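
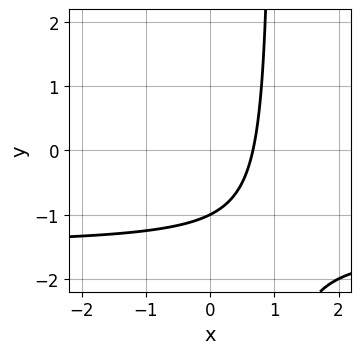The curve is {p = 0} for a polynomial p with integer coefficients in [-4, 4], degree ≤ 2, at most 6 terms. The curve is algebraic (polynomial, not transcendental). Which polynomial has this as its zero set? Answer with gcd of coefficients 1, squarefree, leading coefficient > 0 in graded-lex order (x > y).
1. Degree: the shape is more complex than any degree-1 curve, so deg p = 2.
2. From the axis intercepts and sections: one y-axis crossing is at y = -1.
3. Together with the visible shape, these determine p as stated.

2*x*y + 3*x - 2*y - 2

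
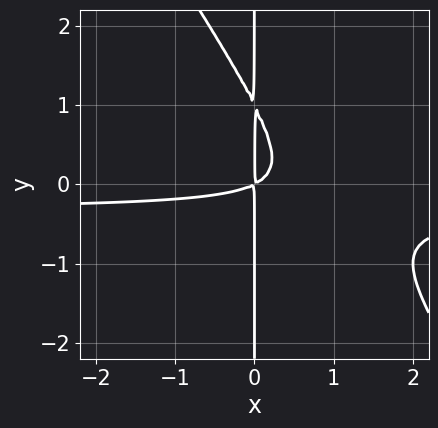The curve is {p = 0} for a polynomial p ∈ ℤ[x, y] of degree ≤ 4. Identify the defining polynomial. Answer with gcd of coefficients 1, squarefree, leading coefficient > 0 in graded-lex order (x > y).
3*x^2*y + 2*x*y^2 + x^2 - 2*x*y

The degree is 3 — a generic line meets the curve in up to 3 points.
From the axis intercepts and sections: every point of the y-axis in the box is on the curve.
Matching integer coefficients to the picture gives p.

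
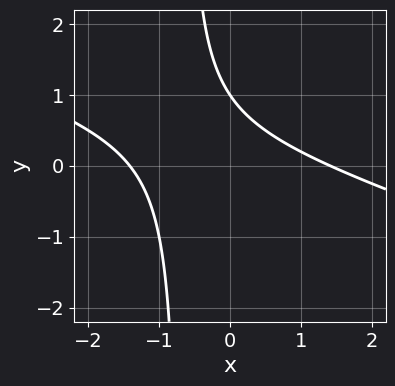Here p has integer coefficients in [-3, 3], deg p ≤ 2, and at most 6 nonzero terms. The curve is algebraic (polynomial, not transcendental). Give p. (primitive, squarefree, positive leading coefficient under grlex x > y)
x^2 + 3*x*y + 2*y - 2

(a) deg p = 2.
(b) Reading off the gridlines: one y-axis crossing is at y = 1.
(c) Matching integer coefficients to the picture gives p.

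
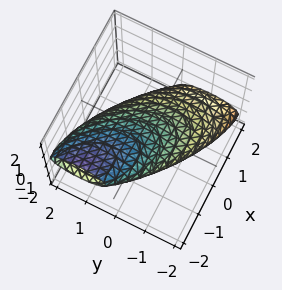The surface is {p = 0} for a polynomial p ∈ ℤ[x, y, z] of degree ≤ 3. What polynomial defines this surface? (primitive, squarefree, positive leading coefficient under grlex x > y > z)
x^2 + x*y + 2*x*z + y^2 + 2*z^2 - 2

1. The degree is 2 — a generic line meets the surface in up to 2 points.
2. From the axis intercepts and sections: the z-axis gridline crossings are at z ∈ {-1, 1}.
3. Matching integer coefficients to the picture gives p.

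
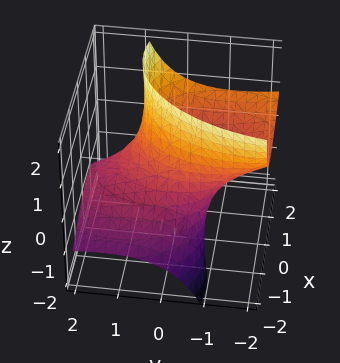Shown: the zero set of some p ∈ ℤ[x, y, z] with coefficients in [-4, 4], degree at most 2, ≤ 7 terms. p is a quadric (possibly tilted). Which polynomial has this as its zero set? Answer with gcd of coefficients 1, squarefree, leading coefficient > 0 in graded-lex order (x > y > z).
First, deg p = 2.
Next, against the integer gridlines: no z-intercept at any integer in the box; among the integer gridlines, it crosses the x-axis at x ∈ {-1, 1}.
Finally, the integer polynomial consistent with all of this is the stated p.

2*x^2 - 3*x*z + y^2 + 3*y*z - 2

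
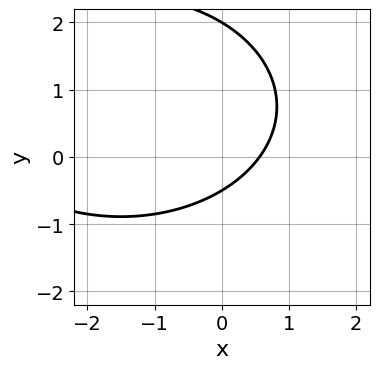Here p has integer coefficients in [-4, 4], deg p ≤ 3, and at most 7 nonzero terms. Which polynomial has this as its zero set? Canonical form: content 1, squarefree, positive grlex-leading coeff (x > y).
x^2 + 2*y^2 + 3*x - 3*y - 2

(a) The degree is 2 — no degree-1 curve has this shape.
(b) From the axis intercepts and sections: it crosses the y-axis at the gridline y = 2.
(c) Matching integer coefficients to the picture gives p.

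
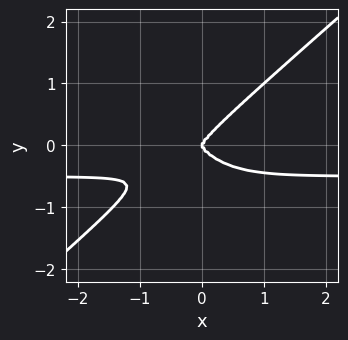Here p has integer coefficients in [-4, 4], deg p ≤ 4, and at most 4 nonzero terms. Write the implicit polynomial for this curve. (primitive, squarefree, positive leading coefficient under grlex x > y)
1. The degree is 4 — a generic line meets the curve in up to 4 points.
2. Against the integer gridlines: it meets the y-axis at y = 0 (among the integer gridlines); it crosses the x-axis at the gridline x = 0.
3. The integer polynomial consistent with all of this is the stated p.

2*x^3*y - 3*y^4 + x^3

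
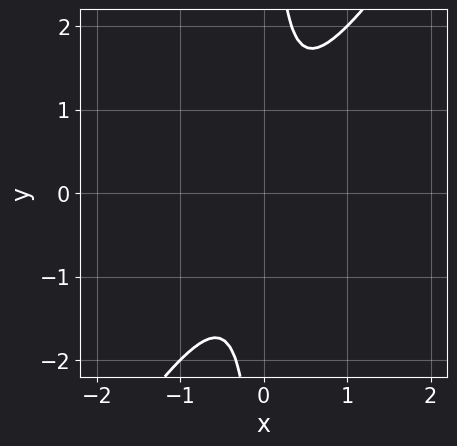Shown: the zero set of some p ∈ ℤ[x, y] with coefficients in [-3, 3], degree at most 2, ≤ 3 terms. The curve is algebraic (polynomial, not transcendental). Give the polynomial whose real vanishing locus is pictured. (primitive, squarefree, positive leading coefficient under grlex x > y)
deg p = 2. The shape is more complex than any degree-1 curve.
Observable constraints: the curve avoids every integer x-axis point in the box; no y-intercept at any integer in the box.
These observations pin down the coefficients.

3*x^2 - 2*x*y + 1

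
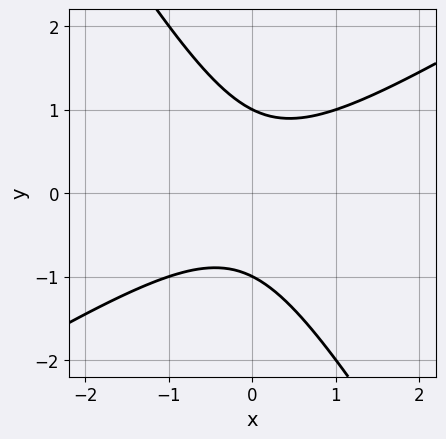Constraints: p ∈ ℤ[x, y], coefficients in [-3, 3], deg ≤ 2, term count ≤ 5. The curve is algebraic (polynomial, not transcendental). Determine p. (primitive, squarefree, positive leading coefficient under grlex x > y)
x^2 - x*y - y^2 + 1

Degree: no degree-1 curve has this shape, so deg p = 2.
From the axis intercepts and sections: the y-axis gridline crossings are at y ∈ {-1, 1}; the curve avoids every integer x-axis point in the box.
Solving for integer coefficients yields p as stated.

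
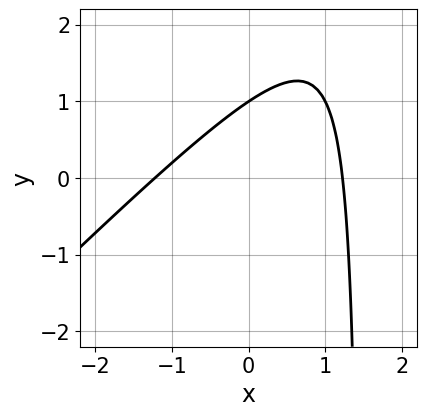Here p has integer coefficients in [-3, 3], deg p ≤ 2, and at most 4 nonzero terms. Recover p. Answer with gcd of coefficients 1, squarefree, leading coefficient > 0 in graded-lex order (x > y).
First, deg p = 2. The shape is more complex than any degree-1 curve.
Then, from the visible intercepts: it meets the y-axis at y = 1 (among the integer gridlines).
Finally, solving for integer coefficients yields p as stated.

2*x^2 - 2*x*y + 3*y - 3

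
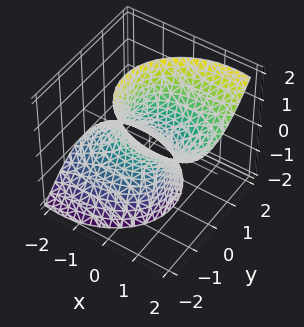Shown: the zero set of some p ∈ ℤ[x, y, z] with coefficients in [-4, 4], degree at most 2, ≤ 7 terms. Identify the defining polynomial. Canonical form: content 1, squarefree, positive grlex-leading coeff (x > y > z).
2*x^2 - 3*x*z + 3*y^2 - z^2 - 2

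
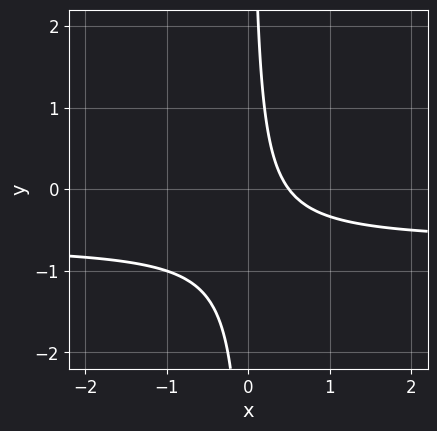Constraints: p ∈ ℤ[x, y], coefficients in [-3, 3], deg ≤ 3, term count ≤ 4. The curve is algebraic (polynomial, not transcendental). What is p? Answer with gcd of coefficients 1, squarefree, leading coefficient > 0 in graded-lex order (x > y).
1. Degree: no degree-1 curve has this shape, so deg p = 2.
2. Against the integer gridlines: the curve avoids every integer y-axis point in the box.
3. These observations pin down the coefficients.

3*x*y + 2*x - 1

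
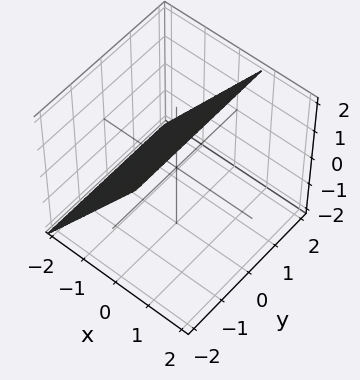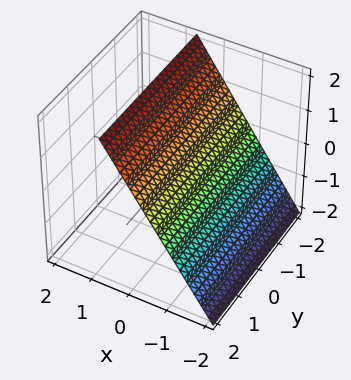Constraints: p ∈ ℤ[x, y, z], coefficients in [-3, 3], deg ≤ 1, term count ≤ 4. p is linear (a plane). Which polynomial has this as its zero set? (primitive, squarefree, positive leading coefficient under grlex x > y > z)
3*x - 2*z + 2

Degree: every cross-section is a straight line — this is a plane, so deg p = 1.
From the axis intercepts and sections: no y-intercept at any integer in the box; one z-axis crossing is at z = 1.
These observations pin down the coefficients.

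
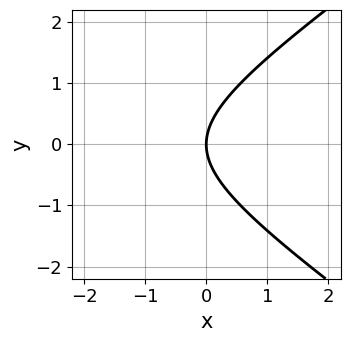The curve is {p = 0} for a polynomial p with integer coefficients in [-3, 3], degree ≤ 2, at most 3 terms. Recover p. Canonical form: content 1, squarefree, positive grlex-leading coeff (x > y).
x^2 - 2*y^2 + 3*x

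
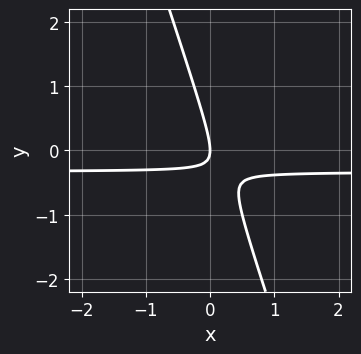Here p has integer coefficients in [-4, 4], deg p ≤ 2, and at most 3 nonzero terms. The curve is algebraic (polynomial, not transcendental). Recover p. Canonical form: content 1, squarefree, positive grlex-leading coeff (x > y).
3*x*y + y^2 + x

The degree is 2 — no degree-1 curve has this shape.
Reading off the gridlines: it meets the x-axis at x = 0 (among the integer gridlines); it crosses the y-axis at the gridline y = 0.
Fitting integer coefficients to these (and the overall shape) gives p.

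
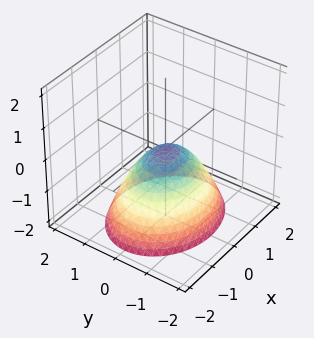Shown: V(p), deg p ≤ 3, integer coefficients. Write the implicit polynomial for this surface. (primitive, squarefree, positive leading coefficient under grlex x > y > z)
Degree: a paraboloid; a quadric, so deg p = 2.
Symmetries: it's symmetric under y → −y, forcing even powers of y; mirror symmetry x ↦ −x ⇒ only even powers of x.
Observable constraints: it crosses the y-axis at the gridline y = 0; it meets the x-axis at x = 0 (among the integer gridlines).
Together with the visible shape, these determine p as stated.

2*x^2 + 3*y^2 + 3*z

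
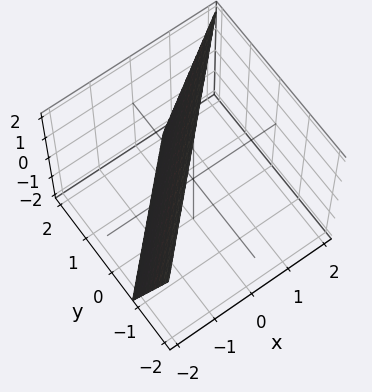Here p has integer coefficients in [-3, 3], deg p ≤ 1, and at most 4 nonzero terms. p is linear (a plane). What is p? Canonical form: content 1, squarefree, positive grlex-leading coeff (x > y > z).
First, the degree is 1 — every cross-section is a straight line — this is a plane.
Next, observable constraints: it meets the z-axis at z = 2 (among the integer gridlines).
Finally, the integer polynomial consistent with all of this is the stated p.

3*x - 3*y - z + 2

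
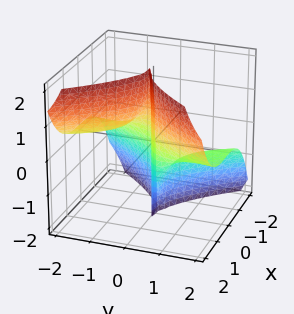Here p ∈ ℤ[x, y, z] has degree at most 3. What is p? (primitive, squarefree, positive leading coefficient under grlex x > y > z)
2*x^3 - 3*y^2*z - y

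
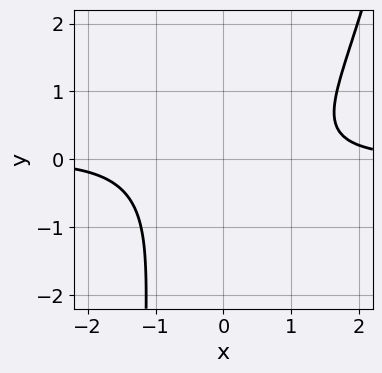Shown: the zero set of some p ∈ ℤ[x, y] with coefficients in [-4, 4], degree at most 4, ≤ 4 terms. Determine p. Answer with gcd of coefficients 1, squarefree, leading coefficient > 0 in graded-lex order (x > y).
2*x^3*y - 2*x*y^2 - 3*y^2 - 3

1. deg p = 4.
2. From the axis intercepts and sections: no x-intercept at any integer in the box; the curve avoids every integer y-axis point in the box.
3. Putting this together gives p.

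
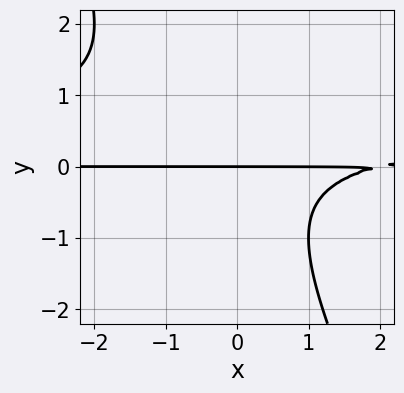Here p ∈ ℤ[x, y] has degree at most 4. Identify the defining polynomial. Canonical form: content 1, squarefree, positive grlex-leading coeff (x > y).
First, degree: a generic line meets the curve in up to 3 points, so deg p = 3.
Then, against the integer gridlines: it meets the y-axis at y = 0 (among the integer gridlines); the visible x-axis segment lies entirely on the curve.
Finally, putting this together gives p.

2*x*y^2 + y^3 - x*y + 2*y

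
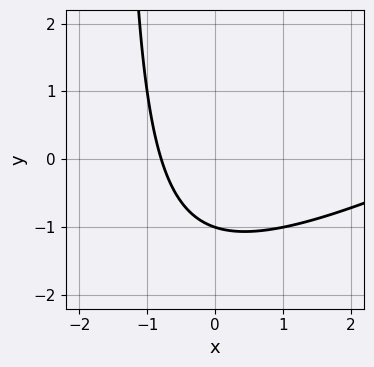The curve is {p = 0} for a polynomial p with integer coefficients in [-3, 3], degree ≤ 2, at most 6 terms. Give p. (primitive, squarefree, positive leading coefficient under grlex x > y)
x^2 - 2*x*y - 3*x - 3*y - 3

(a) Degree: a generic line meets the curve in up to 2 points, so deg p = 2.
(b) Checking where it meets the axes: it crosses the y-axis at the gridline y = -1.
(c) Putting this together gives p.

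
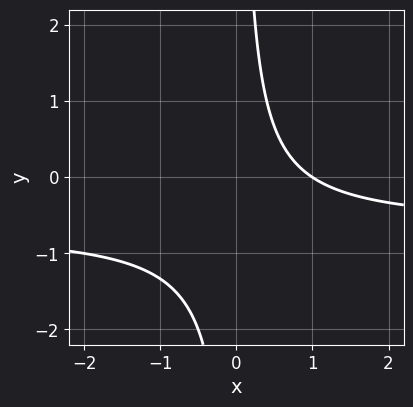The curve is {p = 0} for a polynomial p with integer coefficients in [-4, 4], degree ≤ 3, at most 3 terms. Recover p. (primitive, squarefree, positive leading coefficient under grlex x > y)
3*x*y + 2*x - 2

The degree is 2 — the shape is more complex than any degree-1 curve.
Against the integer gridlines: it misses every integer gridline on the y-axis; one x-axis crossing is at x = 1.
These observations pin down the coefficients.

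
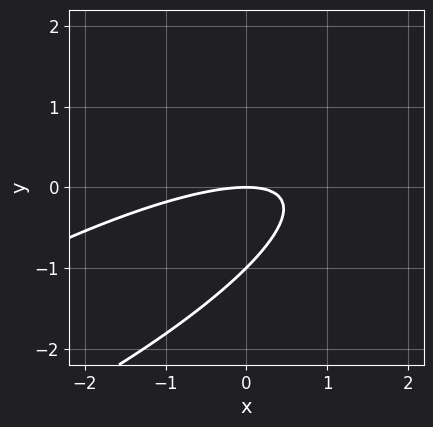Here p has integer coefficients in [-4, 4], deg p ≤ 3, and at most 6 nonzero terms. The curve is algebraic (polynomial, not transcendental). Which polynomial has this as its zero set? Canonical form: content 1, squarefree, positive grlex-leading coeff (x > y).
(a) The degree is 2 — a generic line meets the curve in up to 2 points.
(b) From the axis intercepts and sections: the y-axis gridline crossings are at y ∈ {-1, 0}; one x-axis crossing is at x = 0.
(c) Putting this together gives p.

x^2 - 3*x*y + 3*y^2 + 3*y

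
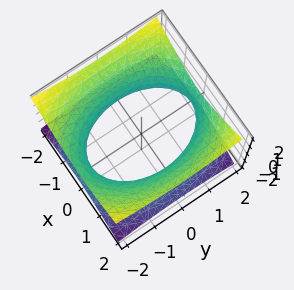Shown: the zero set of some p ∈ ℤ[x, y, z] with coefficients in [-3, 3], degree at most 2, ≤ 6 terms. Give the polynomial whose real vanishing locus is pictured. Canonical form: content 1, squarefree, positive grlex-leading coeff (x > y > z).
2*x^2 + y^2 - 3*z^2 - 3

1. Degree: one connected sheet with a waist; a quadric, so deg p = 2.
2. Symmetries: mirror symmetry y ↦ −y ⇒ only even powers of y; mirror symmetry x ↦ −x ⇒ only even powers of x; the z ↦ −z reflection is a symmetry, so z appears only in even powers.
3. From the axis intercepts and sections: the surface avoids every integer z-axis point in the box.
4. The integer polynomial consistent with all of this is the stated p.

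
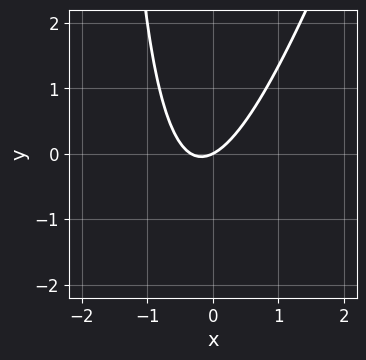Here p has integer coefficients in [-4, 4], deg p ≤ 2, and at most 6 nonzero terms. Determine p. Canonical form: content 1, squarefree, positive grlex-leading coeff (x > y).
(a) deg p = 2.
(b) From the visible intercepts: it meets the y-axis at y = 0 (among the integer gridlines); it meets the x-axis at x = 0 (among the integer gridlines).
(c) These observations pin down the coefficients.

3*x^2 - x*y + x - 2*y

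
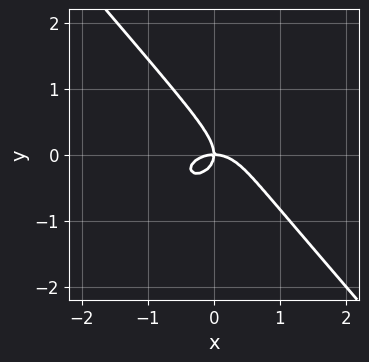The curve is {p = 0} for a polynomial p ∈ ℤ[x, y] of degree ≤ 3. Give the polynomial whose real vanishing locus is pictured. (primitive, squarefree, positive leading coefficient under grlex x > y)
1. Degree: no degree-2 curve has this shape, so deg p = 3.
2. Against the integer gridlines: it meets the y-axis at y = 0 (among the integer gridlines); it meets the x-axis at x = 0 (among the integer gridlines).
3. Together with the visible shape, these determine p as stated.

2*x^3 + 2*x*y^2 + 3*y^3 + 2*x*y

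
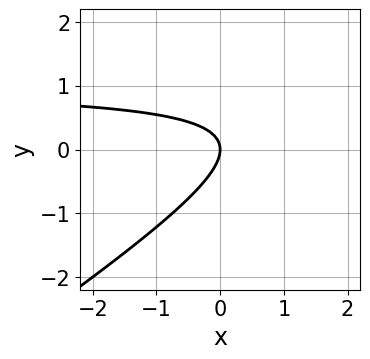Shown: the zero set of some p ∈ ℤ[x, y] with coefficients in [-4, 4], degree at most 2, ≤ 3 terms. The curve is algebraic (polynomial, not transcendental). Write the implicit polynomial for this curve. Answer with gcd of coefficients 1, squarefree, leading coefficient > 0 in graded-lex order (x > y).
deg p = 2. The shape is more complex than any degree-1 curve.
Reading off the gridlines: it crosses the y-axis at the gridline y = 0; it crosses the x-axis at the gridline x = 0.
Matching integer coefficients to the picture gives p.

2*x*y - 3*y^2 - 2*x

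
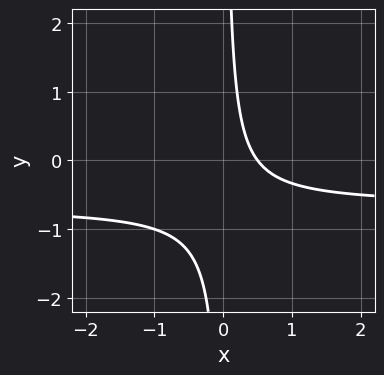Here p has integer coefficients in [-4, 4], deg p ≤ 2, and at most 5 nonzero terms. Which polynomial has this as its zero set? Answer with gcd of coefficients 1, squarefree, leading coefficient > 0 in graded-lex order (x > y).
1. The degree is 2 — no degree-1 curve has this shape.
2. Observable constraints: no y-intercept at any integer in the box.
3. Assembling these constraints gives the stated polynomial.

3*x*y + 2*x - 1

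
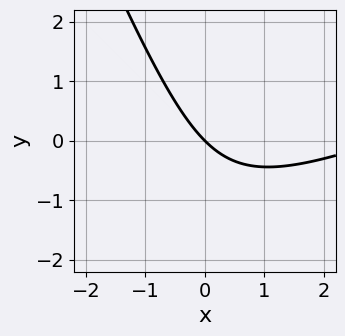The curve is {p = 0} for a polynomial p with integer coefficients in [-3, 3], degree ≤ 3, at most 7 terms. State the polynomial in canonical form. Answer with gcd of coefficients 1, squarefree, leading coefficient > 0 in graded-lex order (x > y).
x^2 - 2*x*y - y^2 - 3*x - 3*y

The degree is 2 — a generic line meets the curve in up to 2 points.
Checking where it meets the axes: one x-axis crossing is at x = 0; it crosses the y-axis at the gridline y = 0.
Together with the visible shape, these determine p as stated.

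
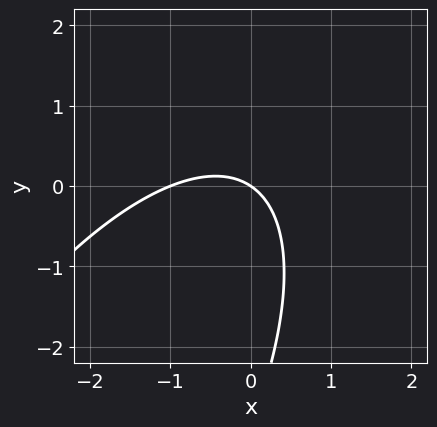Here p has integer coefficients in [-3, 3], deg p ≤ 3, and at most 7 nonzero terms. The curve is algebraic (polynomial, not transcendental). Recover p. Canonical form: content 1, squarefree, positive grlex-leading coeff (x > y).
The degree is 2 — a generic line meets the curve in up to 2 points.
From the axis intercepts and sections: the x-axis gridline crossings are at x ∈ {-1, 0}; it meets the y-axis at y = 0 (among the integer gridlines).
The integer polynomial consistent with all of this is the stated p.

2*x^2 - 2*x*y + y^2 + 2*x + 3*y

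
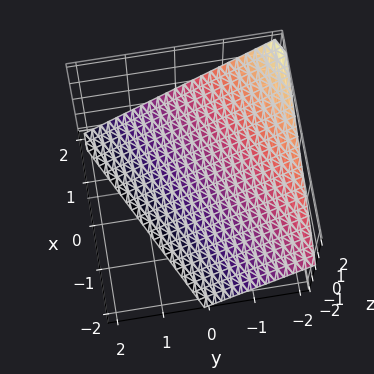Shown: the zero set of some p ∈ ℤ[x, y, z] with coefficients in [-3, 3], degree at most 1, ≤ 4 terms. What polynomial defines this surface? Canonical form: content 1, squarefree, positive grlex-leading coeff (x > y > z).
The degree is 1 — the surface is flat (a plane).
Against the integer gridlines: it meets the z-axis at z = -1 (among the integer gridlines); it meets the x-axis at x = 2 (among the integer gridlines).
Fitting integer coefficients to these (and the overall shape) gives p. Check: (0, -1, 0) on the y-axis lies on the surface, and p(0, -1, 0) = 0. ✓

x - 2*y - 2*z - 2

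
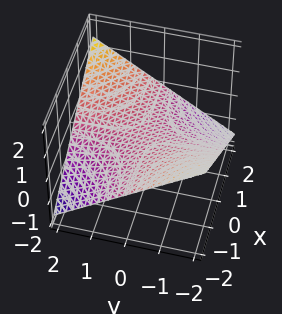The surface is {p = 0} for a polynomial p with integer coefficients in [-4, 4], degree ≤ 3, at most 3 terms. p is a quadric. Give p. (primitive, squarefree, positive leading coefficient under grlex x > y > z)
x*y - 3*z

First, the degree is 2 — a hyperbolic paraboloid; a quadric.
Then, checking where it meets the axes: the visible y-axis segment lies entirely on the surface; the visible x-axis segment lies entirely on the surface; it meets the z-axis at z = 0 (among the integer gridlines).
Finally, fitting integer coefficients to these (and the overall shape) gives p.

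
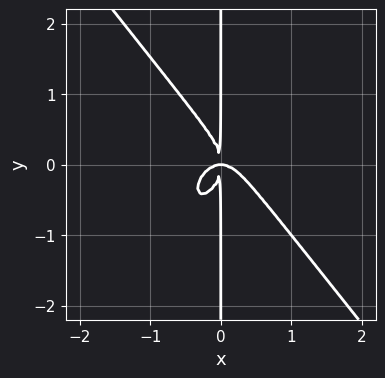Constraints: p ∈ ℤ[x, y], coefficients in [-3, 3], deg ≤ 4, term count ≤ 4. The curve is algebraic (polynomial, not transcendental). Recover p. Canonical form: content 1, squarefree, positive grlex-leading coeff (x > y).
2*x^4 + x*y^3 + x^2*y

First, degree: a generic line meets the curve in up to 4 points, so deg p = 4.
Then, against the integer gridlines: every point of the y-axis in the box is on the curve.
Finally, solving for integer coefficients yields p as stated.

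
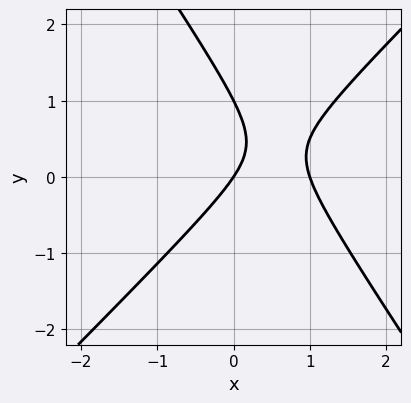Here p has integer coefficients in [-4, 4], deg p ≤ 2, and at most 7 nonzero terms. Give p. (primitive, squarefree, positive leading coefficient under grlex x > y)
3*x^2 - x*y - 2*y^2 - 3*x + 2*y

(a) The degree is 2 — the shape is more complex than any degree-1 curve.
(b) Observable constraints: the x-axis gridline crossings are at x ∈ {0, 1}; among the integer gridlines, it crosses the y-axis at y ∈ {0, 1}.
(c) Matching integer coefficients to the picture gives p.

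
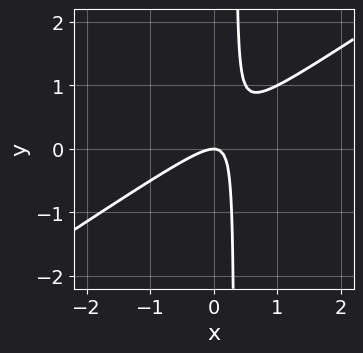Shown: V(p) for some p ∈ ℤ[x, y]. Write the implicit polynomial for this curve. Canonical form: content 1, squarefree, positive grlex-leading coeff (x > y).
2*x^2 - 3*x*y + y

First, the degree is 2 — the shape is more complex than any degree-1 curve.
Next, reading off the gridlines: one x-axis crossing is at x = 0; one y-axis crossing is at y = 0.
Finally, solving for integer coefficients yields p as stated.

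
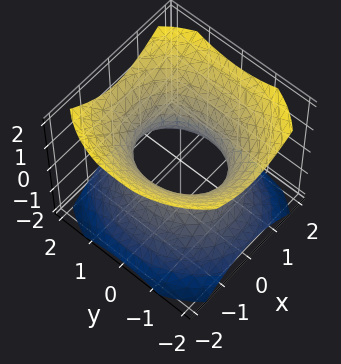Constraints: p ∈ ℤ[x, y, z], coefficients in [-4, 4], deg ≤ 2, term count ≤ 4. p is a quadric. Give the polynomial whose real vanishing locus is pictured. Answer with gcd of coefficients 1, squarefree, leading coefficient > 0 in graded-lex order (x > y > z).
3*x^2 + 2*y^2 - 3*z^2 - 3

First, the degree is 2 — one connected sheet with a waist; a quadric.
Next, symmetries: mirror symmetry z ↦ −z ⇒ only even powers of z; it's symmetric under y → −y, forcing even powers of y; mirror symmetry x ↦ −x ⇒ only even powers of x.
Then, from the axis intercepts and sections: the x-axis gridline crossings are at x ∈ {-1, 1}; no z-intercept at any integer in the box.
Finally, matching integer coefficients to the picture gives p.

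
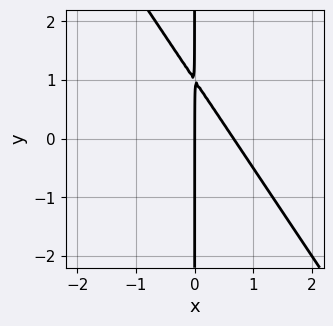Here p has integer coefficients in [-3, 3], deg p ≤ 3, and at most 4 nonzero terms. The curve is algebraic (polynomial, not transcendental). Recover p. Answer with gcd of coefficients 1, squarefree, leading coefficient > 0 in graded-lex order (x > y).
(a) The degree is 2 — no degree-1 curve has this shape.
(b) Against the integer gridlines: one x-axis crossing is at x = 0; the visible y-axis segment lies entirely on the curve.
(c) Matching integer coefficients to the picture gives p.

3*x^2 + 2*x*y - 2*x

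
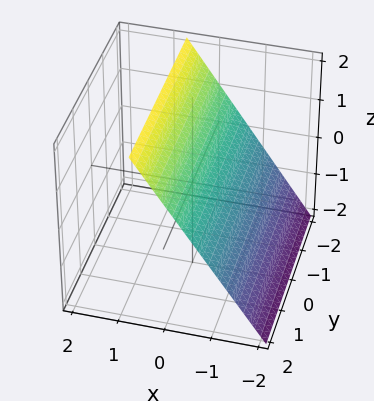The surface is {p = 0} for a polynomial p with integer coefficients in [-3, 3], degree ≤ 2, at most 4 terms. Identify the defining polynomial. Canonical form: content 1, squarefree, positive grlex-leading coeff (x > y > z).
Degree: the surface is flat (a plane), so deg p = 1.
Reading off the gridlines: it meets the z-axis at z = 1 (among the integer gridlines); no y-intercept at any integer in the box.
Fitting integer coefficients to these (and the overall shape) gives p.

3*x - 2*z + 2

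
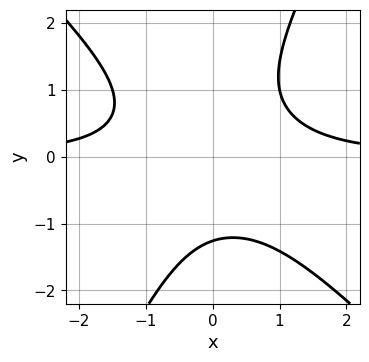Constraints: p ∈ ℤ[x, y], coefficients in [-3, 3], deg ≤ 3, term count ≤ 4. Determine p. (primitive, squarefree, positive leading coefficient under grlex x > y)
1. The degree is 3 — no degree-2 curve has this shape.
2. Checking where it meets the axes: it misses every integer gridline on the x-axis.
3. These observations pin down the coefficients.

2*x^2*y + x*y^2 - y^3 - 2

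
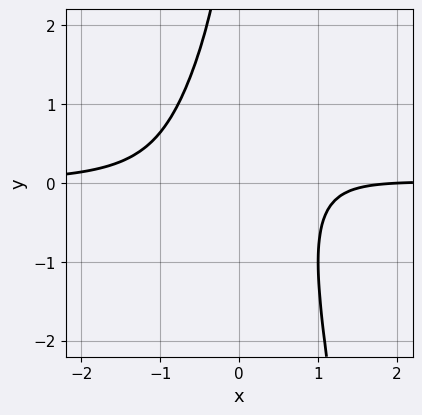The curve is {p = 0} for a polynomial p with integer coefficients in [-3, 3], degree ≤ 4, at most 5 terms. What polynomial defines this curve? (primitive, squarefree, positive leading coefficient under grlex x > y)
3*x^3*y - x^2*y + x*y^2 - x + 2

First, the degree is 4 — no degree-3 curve has this shape.
Then, reading off the gridlines: the curve avoids every integer y-axis point in the box; it meets the x-axis at x = 2 (among the integer gridlines).
Finally, matching integer coefficients to the picture gives p.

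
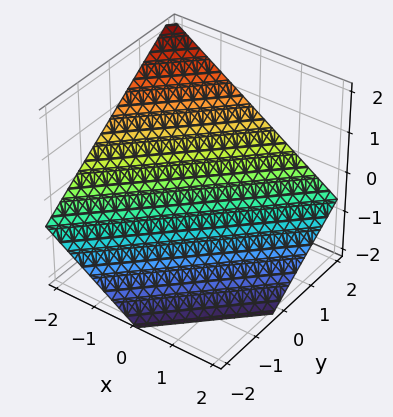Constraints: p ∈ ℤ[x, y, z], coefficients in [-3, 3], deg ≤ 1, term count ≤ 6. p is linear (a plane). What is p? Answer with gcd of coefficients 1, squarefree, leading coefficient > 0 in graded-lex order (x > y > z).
(a) Degree: every cross-section is a straight line — this is a plane, so deg p = 1.
(b) Observable constraints: one x-axis crossing is at x = -1; it meets the y-axis at y = 1 (among the integer gridlines).
(c) Solving for integer coefficients yields p as stated.

2*x - 2*y + 3*z + 2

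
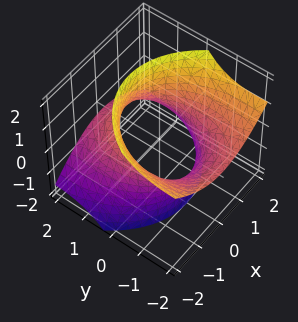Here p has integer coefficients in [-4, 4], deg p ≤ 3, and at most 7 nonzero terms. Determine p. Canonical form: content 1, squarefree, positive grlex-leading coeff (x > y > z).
2*x^2 + y^2 + 3*y*z - z^2 - 3

(a) The degree is 2 — no degree-1 surface has this shape.
(b) Against the integer gridlines: it misses every integer gridline on the z-axis.
(c) Solving for integer coefficients yields p as stated.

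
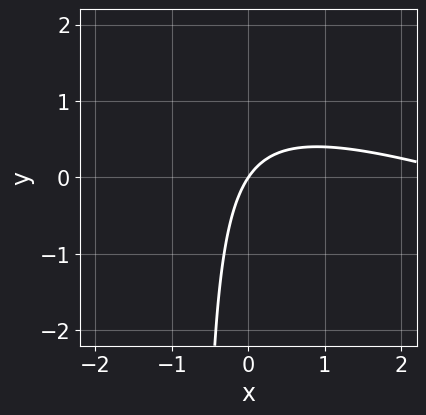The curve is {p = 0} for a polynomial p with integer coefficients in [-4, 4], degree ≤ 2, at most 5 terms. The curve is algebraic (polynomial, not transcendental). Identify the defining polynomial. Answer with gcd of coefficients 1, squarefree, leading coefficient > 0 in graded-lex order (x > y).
First, deg p = 2.
Next, from the axis intercepts and sections: one y-axis crossing is at y = 0; one x-axis crossing is at x = 0.
Finally, these observations pin down the coefficients.

x^2 + 3*x*y - 3*x + 2*y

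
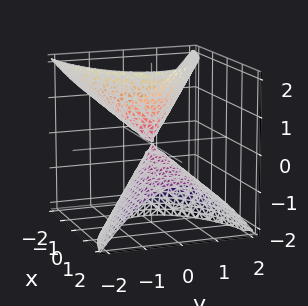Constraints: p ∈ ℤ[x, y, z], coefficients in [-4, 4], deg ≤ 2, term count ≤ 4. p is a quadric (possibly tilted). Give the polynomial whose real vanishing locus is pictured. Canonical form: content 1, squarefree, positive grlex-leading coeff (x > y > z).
x^2 + 3*x*z + 3*y^2 - z^2

(a) There are 2 components.
(b) deg p = 2.
(c) Checking where it meets the axes: it meets the y-axis at y = 0 (among the integer gridlines); one z-axis crossing is at z = 0; it meets the x-axis at x = 0 (among the integer gridlines).
(d) The integer polynomial consistent with all of this is the stated p.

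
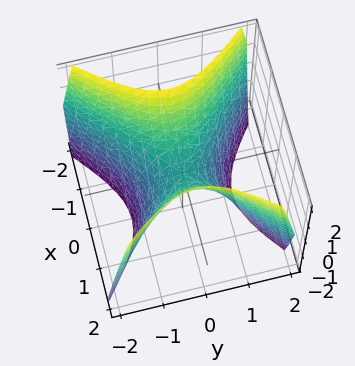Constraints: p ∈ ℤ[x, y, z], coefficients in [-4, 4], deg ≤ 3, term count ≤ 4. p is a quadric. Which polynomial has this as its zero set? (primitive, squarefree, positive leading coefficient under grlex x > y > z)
Degree: a saddle surface; a quadric, so deg p = 2.
Symmetries: mirror symmetry y ↦ −y ⇒ only even powers of y; mirror symmetry x ↦ −x ⇒ only even powers of x.
Checking where it meets the axes: one x-axis crossing is at x = 0; it crosses the z-axis at the gridline z = 0; one y-axis crossing is at y = 0.
Solving for integer coefficients yields p as stated.

3*x^2 - 3*y^2 - 2*z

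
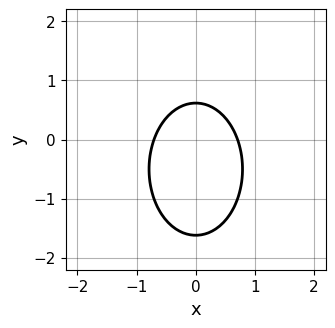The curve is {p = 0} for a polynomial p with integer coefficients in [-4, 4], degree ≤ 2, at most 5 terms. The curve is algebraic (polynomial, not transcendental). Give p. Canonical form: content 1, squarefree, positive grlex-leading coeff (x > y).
Degree: a generic line meets the curve in up to 2 points, so deg p = 2.
Symmetries: the x ↦ −x reflection is a symmetry, so x appears only in even powers.
Solving for integer coefficients yields p as stated.

2*x^2 + y^2 + y - 1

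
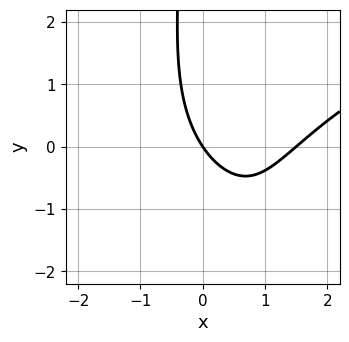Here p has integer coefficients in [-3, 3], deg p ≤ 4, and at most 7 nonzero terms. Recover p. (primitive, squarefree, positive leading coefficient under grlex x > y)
x*y^2 - 2*x^2 + x*y + 3*x + 2*y

The degree is 3 — the shape is more complex than any degree-2 curve.
From the visible intercepts: it crosses the y-axis at the gridline y = 0; it meets the x-axis at x = 0 (among the integer gridlines).
Assembling these constraints gives the stated polynomial.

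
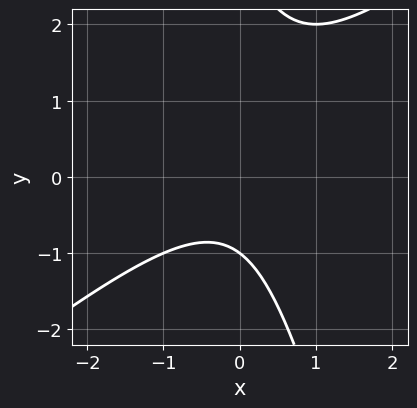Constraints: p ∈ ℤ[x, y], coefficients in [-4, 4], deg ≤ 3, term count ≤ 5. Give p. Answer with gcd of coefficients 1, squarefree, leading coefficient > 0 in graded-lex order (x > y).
Degree: no degree-1 curve has this shape, so deg p = 2.
From the axis intercepts and sections: it meets the y-axis at y = -1 (among the integer gridlines); it misses every integer gridline on the x-axis.
Fitting integer coefficients to these (and the overall shape) gives p.

3*x^2 - 3*x*y - y^2 + 2*y + 3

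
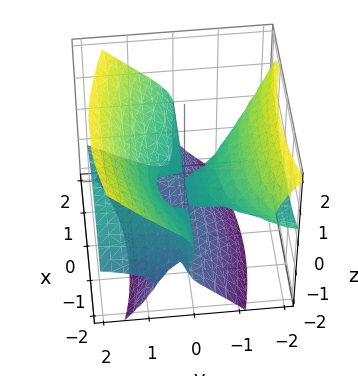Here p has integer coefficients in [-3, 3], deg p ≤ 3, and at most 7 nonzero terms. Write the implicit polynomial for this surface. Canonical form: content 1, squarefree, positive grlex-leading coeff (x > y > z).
There are 2 components. They look like related sheets of one shape, so recover p as a whole.
deg p = 3. The shape is more complex than any degree-2 surface.
Against the integer gridlines: every point of the x-axis in the box is on the surface; one z-axis crossing is at z = -1; every point of the y-axis in the box is on the surface.
The integer polynomial consistent with all of this is the stated p.

x^2*y + 3*y^2*z - 2*z^3 + x*y - 2*z^2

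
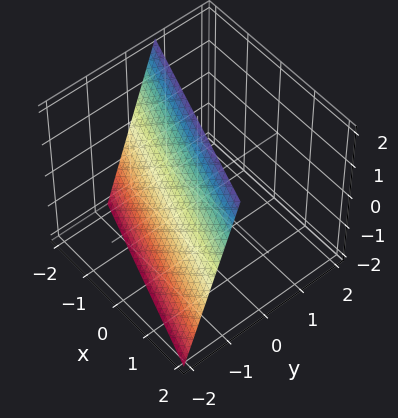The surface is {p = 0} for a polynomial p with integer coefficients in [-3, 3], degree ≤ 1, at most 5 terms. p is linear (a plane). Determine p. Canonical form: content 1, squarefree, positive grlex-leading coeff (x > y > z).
1. The degree is 1 — the surface is flat (a plane).
2. Checking where it meets the axes: one x-axis crossing is at x = -2; it crosses the z-axis at the gridline z = 2.
3. Solving for integer coefficients yields p as stated.

x + 3*y - z + 2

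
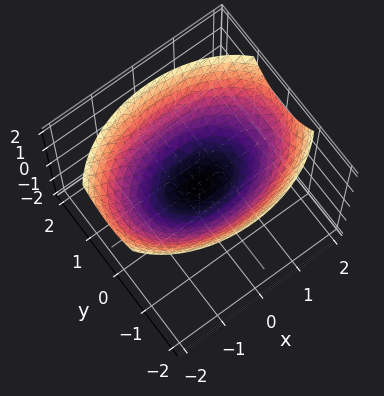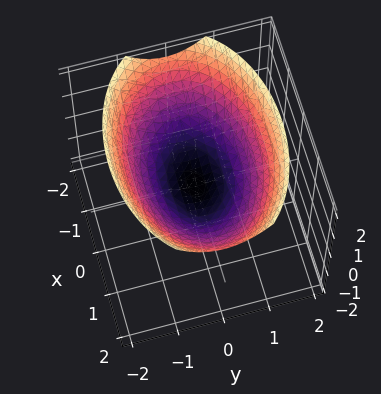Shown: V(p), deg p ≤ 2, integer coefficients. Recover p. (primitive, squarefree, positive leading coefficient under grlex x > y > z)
Degree: a single bowl opening along one axis; a quadric, so deg p = 2.
Symmetries: the y ↦ −y reflection is a symmetry, so y appears only in even powers; mirror symmetry x ↦ −x ⇒ only even powers of x.
Reading off the gridlines: one z-axis crossing is at z = 0; it meets the y-axis at y = 0 (among the integer gridlines).
Solving for integer coefficients yields p as stated.

x^2 + 2*y^2 - 3*z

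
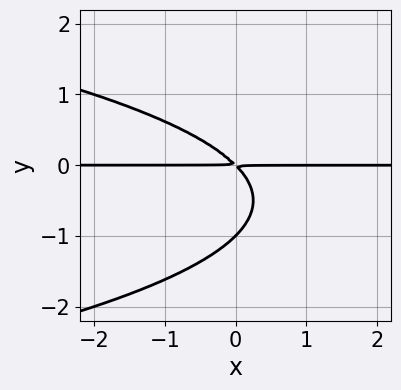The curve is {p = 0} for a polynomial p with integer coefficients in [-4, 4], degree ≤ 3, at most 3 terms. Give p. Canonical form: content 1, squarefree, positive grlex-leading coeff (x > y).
1. Degree: the shape is more complex than any degree-2 curve, so deg p = 3.
2. Checking where it meets the axes: every point of the x-axis in the box is on the curve; it meets the y-axis at y = -1 (among the integer gridlines).
3. Assembling these constraints gives the stated polynomial.

y^3 + x*y + y^2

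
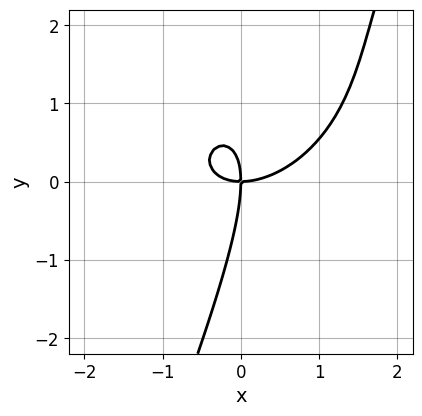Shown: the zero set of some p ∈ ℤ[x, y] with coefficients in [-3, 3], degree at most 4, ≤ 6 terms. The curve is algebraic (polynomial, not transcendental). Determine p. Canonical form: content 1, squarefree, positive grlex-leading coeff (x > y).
Degree: a generic line meets the curve in up to 3 points, so deg p = 3.
Checking where it meets the axes: one x-axis crossing is at x = 0; it crosses the y-axis at the gridline y = 0.
Solving for integer coefficients yields p as stated.

2*x^3 - 2*x^2*y + 3*x*y^2 - y^3 - 3*x*y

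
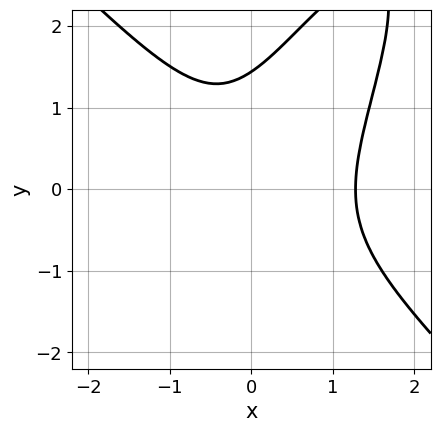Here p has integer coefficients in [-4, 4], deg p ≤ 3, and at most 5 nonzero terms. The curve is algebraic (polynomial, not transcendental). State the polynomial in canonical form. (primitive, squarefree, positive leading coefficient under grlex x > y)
3*x^3 - 2*x*y^2 + y^3 - 2*x^2 - 3

1. deg p = 3.
2. The integer polynomial consistent with all of this is the stated p.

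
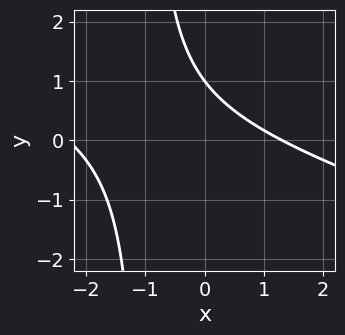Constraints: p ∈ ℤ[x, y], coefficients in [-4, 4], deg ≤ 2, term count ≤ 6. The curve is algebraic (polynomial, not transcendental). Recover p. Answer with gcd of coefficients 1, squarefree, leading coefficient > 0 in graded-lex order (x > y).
The degree is 2 — a generic line meets the curve in up to 2 points.
Against the integer gridlines: it meets the y-axis at y = 1 (among the integer gridlines).
Together with the visible shape, these determine p as stated.

x^2 + 3*x*y + x + 3*y - 3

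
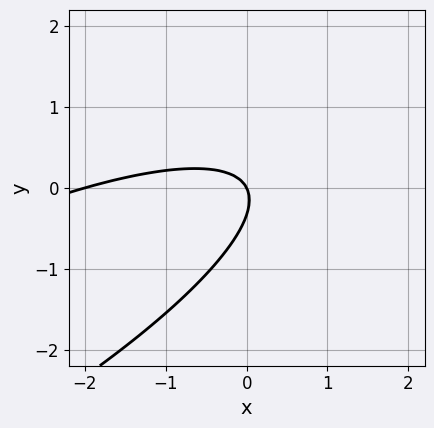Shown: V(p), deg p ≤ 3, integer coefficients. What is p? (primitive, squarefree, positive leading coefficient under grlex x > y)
First, deg p = 2.
Then, reading off the gridlines: among the integer gridlines, it crosses the x-axis at x ∈ {-2, 0}; it meets the y-axis at y = 0 (among the integer gridlines).
Finally, solving for integer coefficients yields p as stated.

x^2 - 3*x*y + 3*y^2 + 2*x + y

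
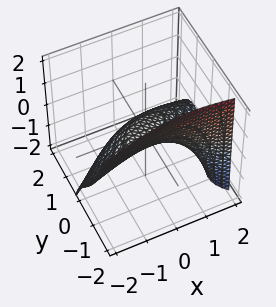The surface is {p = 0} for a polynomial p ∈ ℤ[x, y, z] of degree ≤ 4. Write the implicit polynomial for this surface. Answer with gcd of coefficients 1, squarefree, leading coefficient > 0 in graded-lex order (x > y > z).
x*y*z + 2*y^3 + x^2 - x*y + 3*z

deg p = 3.
From the axis intercepts and sections: it crosses the x-axis at the gridline x = 0; it meets the z-axis at z = 0 (among the integer gridlines); one y-axis crossing is at y = 0.
Together with the visible shape, these determine p as stated.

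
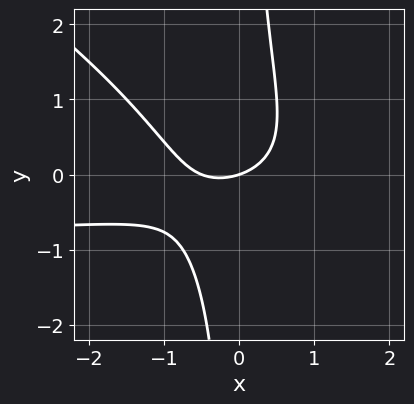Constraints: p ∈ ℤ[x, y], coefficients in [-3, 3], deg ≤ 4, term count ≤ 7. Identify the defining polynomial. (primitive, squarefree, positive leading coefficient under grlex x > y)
(a) Degree: the shape is more complex than any degree-2 curve, so deg p = 3.
(b) From the visible intercepts: one y-axis crossing is at y = 0; it crosses the x-axis at the gridline x = 0.
(c) Putting this together gives p.

2*x^2*y + 3*x*y^2 + 2*x^2 + x - 3*y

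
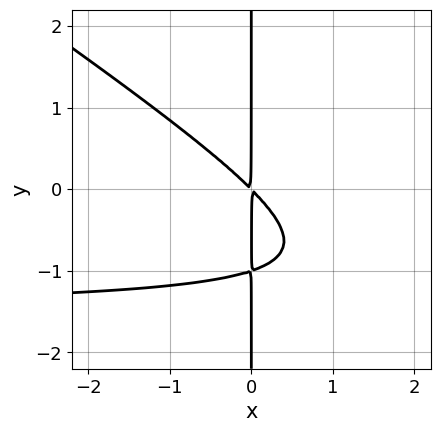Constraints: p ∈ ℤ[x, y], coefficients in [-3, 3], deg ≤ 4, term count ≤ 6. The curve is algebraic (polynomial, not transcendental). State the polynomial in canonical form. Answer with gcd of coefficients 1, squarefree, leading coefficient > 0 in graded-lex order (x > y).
2*x^2*y + 3*x*y^2 + 3*x^2 + 3*x*y

(a) deg p = 3.
(b) Observable constraints: the visible y-axis segment lies entirely on the curve.
(c) These observations pin down the coefficients.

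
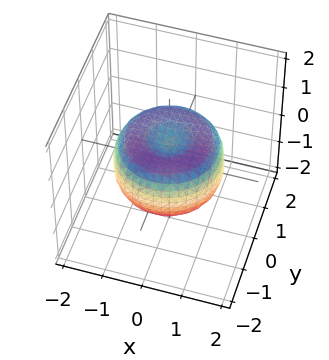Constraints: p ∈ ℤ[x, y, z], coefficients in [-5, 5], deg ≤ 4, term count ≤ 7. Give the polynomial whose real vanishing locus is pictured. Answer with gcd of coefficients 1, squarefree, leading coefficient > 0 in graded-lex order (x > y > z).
(a) The degree is 4 — a generic line meets the surface in up to 4 points.
(b) Symmetry: every cross-section ⟂ z is a circle, so x, y appear only via x² + y².
(c) From the visible intercepts: a circular section at z = 0 has radius between 1 and 2.
(d) Fitting integer coefficients to these (and the overall shape) gives p.

2*x^4 + 4*x^2*y^2 + 2*y^4 - 3*x^2 - 3*y^2 + 3*z^2 - 1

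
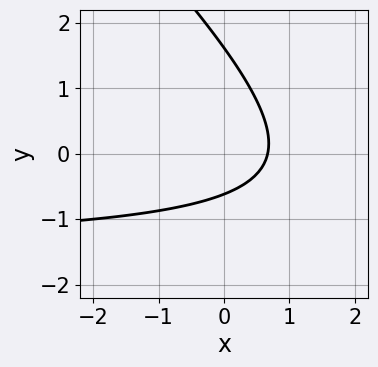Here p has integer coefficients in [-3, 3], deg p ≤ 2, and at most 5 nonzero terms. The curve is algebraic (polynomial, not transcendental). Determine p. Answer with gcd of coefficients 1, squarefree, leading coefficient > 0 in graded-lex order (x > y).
2*x*y + 2*y^2 + 3*x - 2*y - 2

First, the degree is 2 — a generic line meets the curve in up to 2 points.
Finally, the integer polynomial consistent with all of this is the stated p.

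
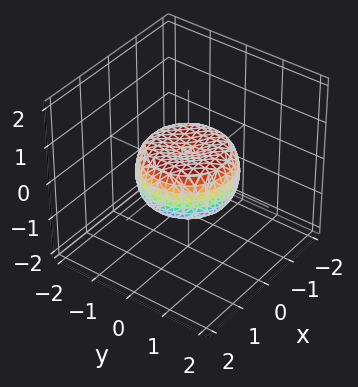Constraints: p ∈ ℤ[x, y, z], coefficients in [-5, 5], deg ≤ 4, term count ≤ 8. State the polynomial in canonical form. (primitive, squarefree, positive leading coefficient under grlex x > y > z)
(a) The degree is 4 — a generic line meets the surface in up to 4 points.
(b) Symmetries: rotational symmetry about the z-axis ⇒ p depends on x, y only through x² + y².
(c) Checking where it meets the axes: a circular section at z = 0 has radius between 1 and 2.
(d) Putting this together gives p.

2*x^4 + 4*x^2*y^2 + 2*y^4 - 2*x^2 - 2*y^2 + 3*z^2 - 1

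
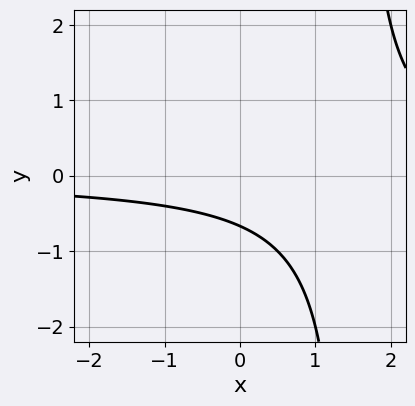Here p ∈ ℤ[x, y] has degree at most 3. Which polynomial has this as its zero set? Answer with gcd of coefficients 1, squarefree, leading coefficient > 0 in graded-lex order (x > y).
The degree is 2 — the shape is more complex than any degree-1 curve.
Reading off the gridlines: it misses every integer gridline on the x-axis.
The integer polynomial consistent with all of this is the stated p.

2*x*y - 3*y - 2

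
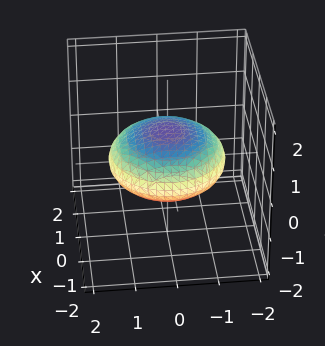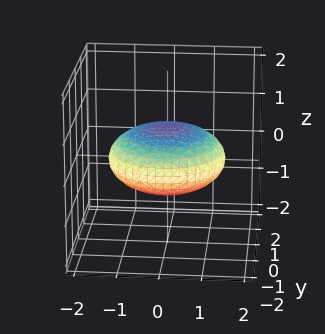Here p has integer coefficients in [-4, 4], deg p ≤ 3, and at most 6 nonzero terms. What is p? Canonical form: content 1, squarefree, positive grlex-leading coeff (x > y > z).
x^2 + y^2 + 3*z^2 - 2

(a) The degree is 2 — no degree-1 surface has this shape.
(b) Symmetries: the z-axis is an axis of rotation, so x and y enter only as x² + y².
(c) Reading off the gridlines: a circular section at z = 0 has radius between 1 and 2.
(d) Putting this together gives p.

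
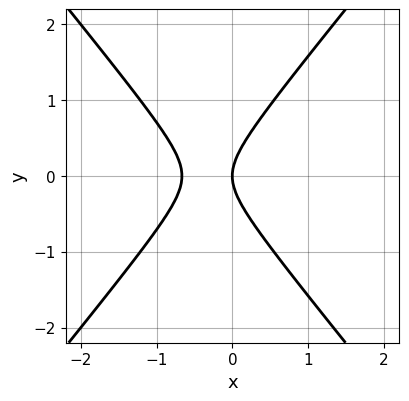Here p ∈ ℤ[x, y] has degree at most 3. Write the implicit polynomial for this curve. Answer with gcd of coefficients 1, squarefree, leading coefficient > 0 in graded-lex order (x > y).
1. The degree is 2 — no degree-1 curve has this shape.
2. Symmetries: mirror symmetry y ↦ −y ⇒ only even powers of y.
3. Against the integer gridlines: one x-axis crossing is at x = 0; it meets the y-axis at y = 0 (among the integer gridlines).
4. Together with the visible shape, these determine p as stated.

3*x^2 - 2*y^2 + 2*x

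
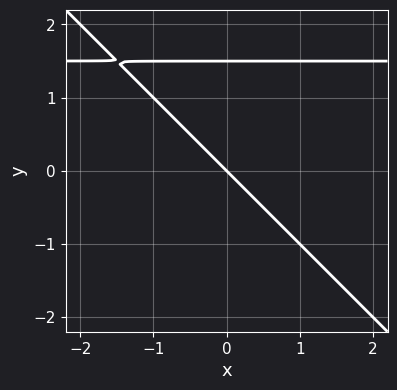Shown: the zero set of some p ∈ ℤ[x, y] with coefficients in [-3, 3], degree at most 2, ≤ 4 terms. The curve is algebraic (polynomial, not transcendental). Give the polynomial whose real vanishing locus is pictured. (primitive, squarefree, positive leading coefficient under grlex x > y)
2*x*y + 2*y^2 - 3*x - 3*y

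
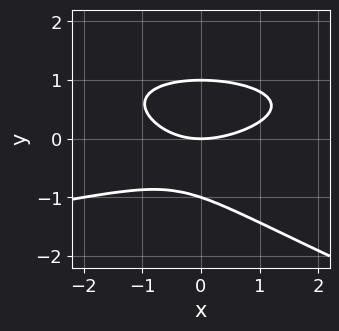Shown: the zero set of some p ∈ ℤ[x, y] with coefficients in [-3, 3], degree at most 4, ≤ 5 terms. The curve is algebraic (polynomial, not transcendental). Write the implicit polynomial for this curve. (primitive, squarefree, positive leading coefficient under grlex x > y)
x*y^2 + 3*y^3 + x^2 - x*y - 3*y

First, degree: the shape is more complex than any degree-2 curve, so deg p = 3.
Next, from the axis intercepts and sections: it crosses the x-axis at the gridline x = 0; the y-axis gridline crossings are at y ∈ {-1, 0, 1}.
Finally, matching integer coefficients to the picture gives p.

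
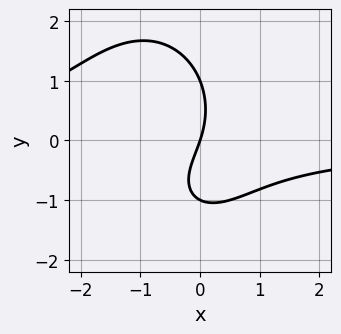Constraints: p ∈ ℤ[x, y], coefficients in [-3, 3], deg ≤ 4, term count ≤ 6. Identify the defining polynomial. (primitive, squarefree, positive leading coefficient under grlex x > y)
(a) deg p = 3.
(b) Against the integer gridlines: among the integer gridlines, it crosses the y-axis at y ∈ {-1, 0, 1}; one x-axis crossing is at x = 0.
(c) Assembling these constraints gives the stated polynomial.

2*x^2*y + y^3 + 2*x*y + 3*x - y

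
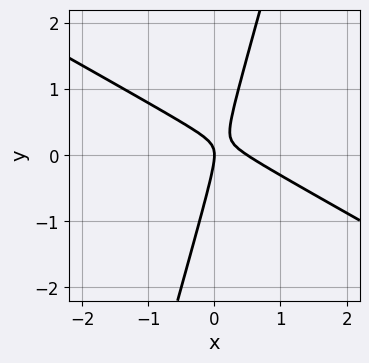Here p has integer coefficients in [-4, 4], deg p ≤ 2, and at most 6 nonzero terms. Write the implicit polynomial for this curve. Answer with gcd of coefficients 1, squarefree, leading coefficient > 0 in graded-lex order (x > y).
2*x^2 + 3*x*y - y^2 - x

1. Degree: a generic line meets the curve in up to 2 points, so deg p = 2.
2. Checking where it meets the axes: it crosses the y-axis at the gridline y = 0; it meets the x-axis at x = 0 (among the integer gridlines).
3. Matching integer coefficients to the picture gives p.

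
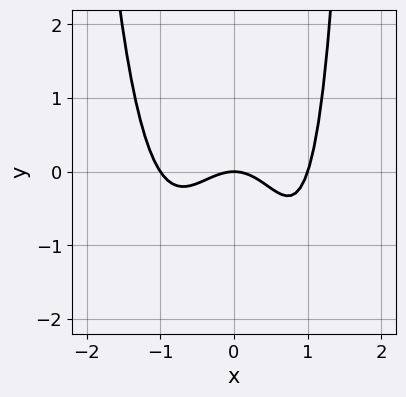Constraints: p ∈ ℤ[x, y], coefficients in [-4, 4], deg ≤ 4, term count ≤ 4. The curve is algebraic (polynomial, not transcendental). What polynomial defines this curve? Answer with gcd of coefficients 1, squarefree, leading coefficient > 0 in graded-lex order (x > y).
deg p = 4. No degree-3 curve has this shape.
Checking where it meets the axes: it crosses the y-axis at the gridline y = 0; among the integer gridlines, it crosses the x-axis at x ∈ {-1, 0, 1}.
Together with the visible shape, these determine p as stated.

3*x^4 - 3*x^2 + x*y - 3*y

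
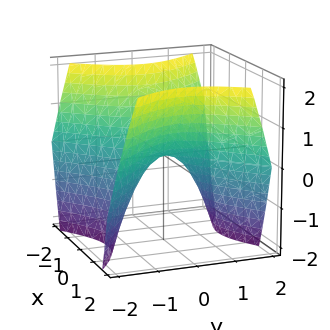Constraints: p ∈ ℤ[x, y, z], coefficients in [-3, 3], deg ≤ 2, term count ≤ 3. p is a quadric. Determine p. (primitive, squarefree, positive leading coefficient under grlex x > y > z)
First, degree: a saddle surface; a quadric, so deg p = 2.
Then, symmetries: the y ↦ −y reflection is a symmetry, so y appears only in even powers; it's symmetric under x → −x, forcing even powers of x.
Next, checking where it meets the axes: one y-axis crossing is at y = 0; it meets the x-axis at x = 0 (among the integer gridlines).
Finally, putting this together gives p.

x^2 - y^2 - z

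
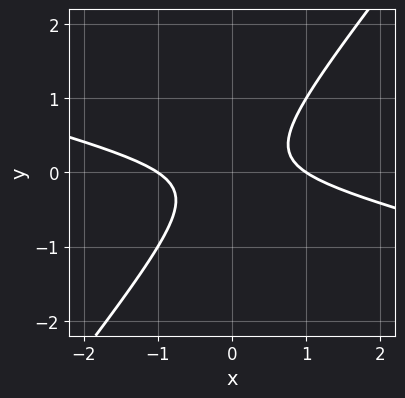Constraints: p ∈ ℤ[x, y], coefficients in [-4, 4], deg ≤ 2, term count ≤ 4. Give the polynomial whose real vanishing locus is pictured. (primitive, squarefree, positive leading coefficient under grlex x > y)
First, degree: the shape is more complex than any degree-1 curve, so deg p = 2.
Next, against the integer gridlines: the x-axis gridline crossings are at x ∈ {-1, 1}; the curve avoids every integer y-axis point in the box.
Finally, putting this together gives p.

x^2 + 3*x*y - 3*y^2 - 1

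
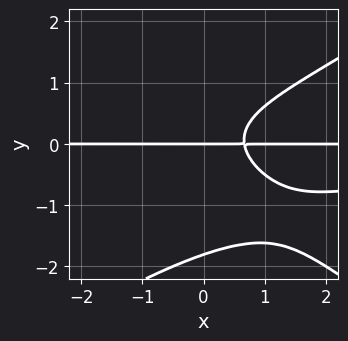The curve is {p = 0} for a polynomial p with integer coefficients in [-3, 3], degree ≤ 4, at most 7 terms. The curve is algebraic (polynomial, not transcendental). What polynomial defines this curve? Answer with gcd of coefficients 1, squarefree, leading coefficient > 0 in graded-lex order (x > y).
x^2*y^2 - 2*y^4 - 3*y^3 + 3*x*y - 2*y

1. deg p = 4. No degree-3 curve has this shape.
2. Observable constraints: one y-axis crossing is at y = 0; the visible x-axis segment lies entirely on the curve.
3. These observations pin down the coefficients.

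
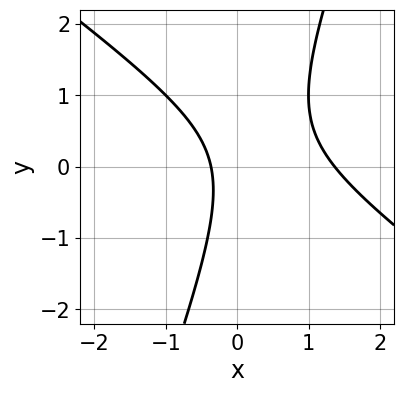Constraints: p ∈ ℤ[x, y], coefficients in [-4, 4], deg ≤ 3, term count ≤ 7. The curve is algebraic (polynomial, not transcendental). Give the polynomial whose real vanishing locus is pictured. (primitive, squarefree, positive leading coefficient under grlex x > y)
2*x^2 + 2*x*y - y^2 - 2*x - 1

Degree: a generic line meets the curve in up to 2 points, so deg p = 2.
From the axis intercepts and sections: the curve avoids every integer y-axis point in the box.
Together with the visible shape, these determine p as stated.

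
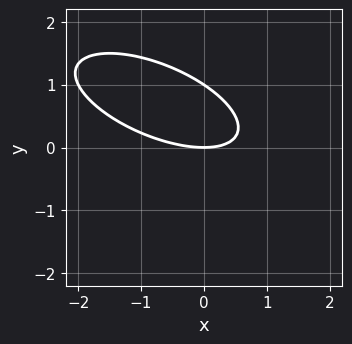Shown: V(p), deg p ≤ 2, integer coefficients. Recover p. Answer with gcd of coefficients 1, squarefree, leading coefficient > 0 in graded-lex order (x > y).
x^2 + 2*x*y + 3*y^2 - 3*y

1. The degree is 2 — the shape is more complex than any degree-1 curve.
2. Observable constraints: it crosses the x-axis at the gridline x = 0; the y-axis gridline crossings are at y ∈ {0, 1}.
3. These observations pin down the coefficients.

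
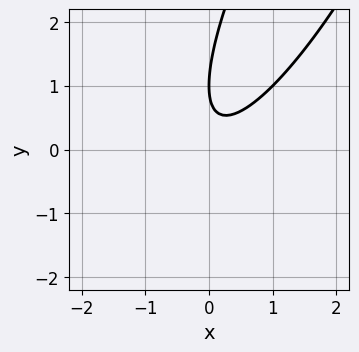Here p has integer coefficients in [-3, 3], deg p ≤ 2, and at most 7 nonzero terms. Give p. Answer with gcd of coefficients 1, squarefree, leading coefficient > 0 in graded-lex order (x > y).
(a) The degree is 2 — no degree-1 curve has this shape.
(b) From the visible intercepts: it misses every integer gridline on the x-axis; one y-axis crossing is at y = 1.
(c) The integer polynomial consistent with all of this is the stated p.

3*x^2 - 3*x*y + y^2 - 2*y + 1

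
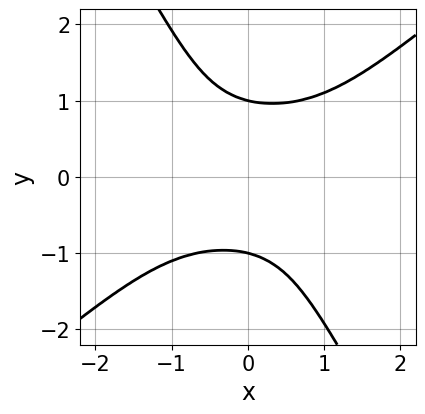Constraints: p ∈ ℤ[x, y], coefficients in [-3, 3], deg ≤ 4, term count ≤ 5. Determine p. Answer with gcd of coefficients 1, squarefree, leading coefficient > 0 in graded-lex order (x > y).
3*x^2*y^2 - 2*x*y^3 - 2*y^4 + 2

The degree is 4 — a generic line meets the curve in up to 4 points.
Checking where it meets the axes: among the integer gridlines, it crosses the y-axis at y ∈ {-1, 1}; it misses every integer gridline on the x-axis.
Fitting integer coefficients to these (and the overall shape) gives p.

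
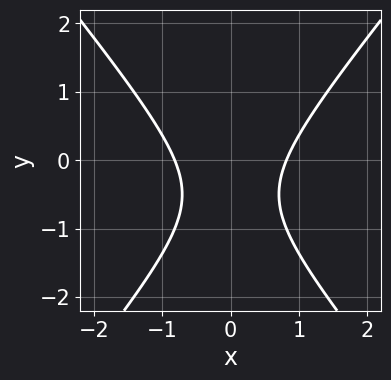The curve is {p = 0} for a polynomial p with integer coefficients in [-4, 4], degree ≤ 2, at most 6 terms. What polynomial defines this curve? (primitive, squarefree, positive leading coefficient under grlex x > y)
3*x^2 - 2*y^2 - 2*y - 2

1. Degree: a generic line meets the curve in up to 2 points, so deg p = 2.
2. Symmetries: it's symmetric under x → −x, forcing even powers of x.
3. Checking where it meets the axes: the curve avoids every integer y-axis point in the box.
4. Fitting integer coefficients to these (and the overall shape) gives p.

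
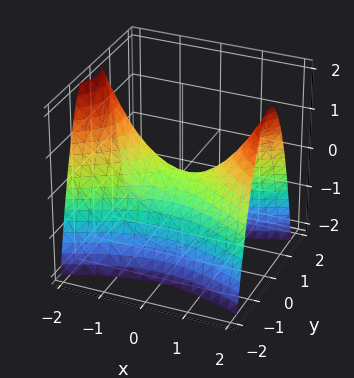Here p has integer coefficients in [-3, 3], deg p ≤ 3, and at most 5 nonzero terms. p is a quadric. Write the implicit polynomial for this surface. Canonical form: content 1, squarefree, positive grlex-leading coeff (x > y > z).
First, deg p = 2. A hyperbolic paraboloid; a quadric.
Next, symmetries: mirror symmetry x ↦ −x ⇒ only even powers of x; mirror symmetry y ↦ −y ⇒ only even powers of y.
Next, against the integer gridlines: it crosses the z-axis at the gridline z = 0; it meets the x-axis at x = 0 (among the integer gridlines); it crosses the y-axis at the gridline y = 0.
Finally, putting this together gives p.

x^2 - 3*y^2 - 2*z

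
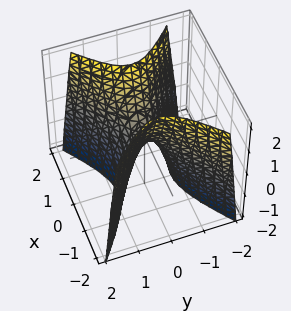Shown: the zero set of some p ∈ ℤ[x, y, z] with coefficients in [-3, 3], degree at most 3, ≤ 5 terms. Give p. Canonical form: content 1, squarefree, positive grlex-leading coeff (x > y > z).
deg p = 2.
Symmetries: mirror symmetry x ↦ −x ⇒ only even powers of x; mirror symmetry y ↦ −y ⇒ only even powers of y.
From the visible intercepts: one z-axis crossing is at z = 0; it meets the y-axis at y = 0 (among the integer gridlines).
The integer polynomial consistent with all of this is the stated p.

2*x^2 - 3*y^2 - z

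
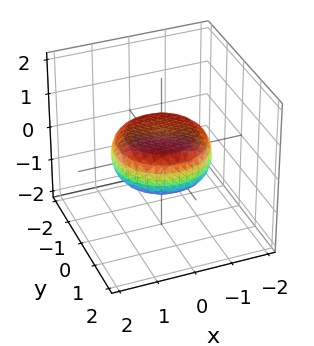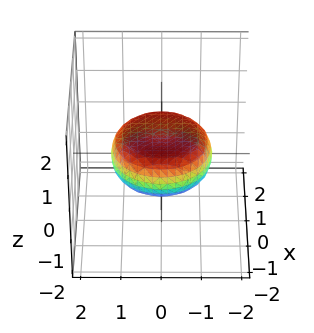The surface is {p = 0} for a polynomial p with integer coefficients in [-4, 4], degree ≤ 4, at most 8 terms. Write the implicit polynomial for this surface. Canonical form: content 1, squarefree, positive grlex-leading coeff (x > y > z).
First, the degree is 4 — no degree-3 surface has this shape.
Then, symmetries: the surface is invariant under rotation about z: p = q(x² + y², z).
Then, checking where it meets the axes: a circular section at z = 0 has radius between 1 and 2.
Finally, together with the visible shape, these determine p as stated.

x^4 + 2*x^2*y^2 + y^4 - x^2 - y^2 + 3*z^2 - 1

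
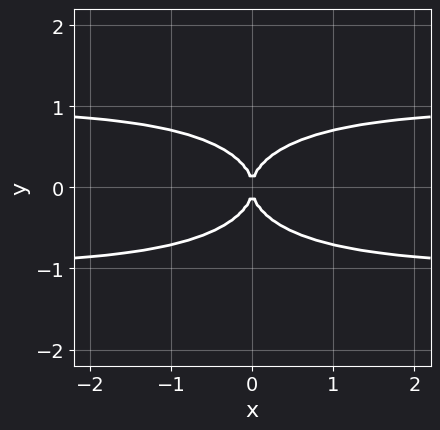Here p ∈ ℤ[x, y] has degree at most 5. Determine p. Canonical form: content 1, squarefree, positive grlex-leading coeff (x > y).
x^2*y^2 + 2*y^4 - x^2

(a) The degree is 4 — no degree-3 curve has this shape.
(b) Symmetries: mirror symmetry y ↦ −y ⇒ only even powers of y; it's symmetric under x → −x, forcing even powers of x.
(c) Checking where it meets the axes: it crosses the x-axis at the gridline x = 0; it meets the y-axis at y = 0 (among the integer gridlines).
(d) These observations pin down the coefficients.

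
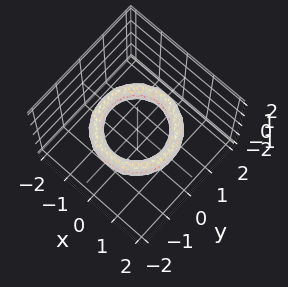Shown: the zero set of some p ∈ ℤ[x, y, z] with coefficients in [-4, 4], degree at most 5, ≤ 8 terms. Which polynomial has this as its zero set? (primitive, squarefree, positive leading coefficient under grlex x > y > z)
1. The degree is 4 — a generic line meets the surface in up to 4 points.
2. Symmetries: every cross-section ⟂ z is a circle, so x, y appear only via x² + y².
3. Checking where it meets the axes: the y-axis gridline crossings are at y ∈ {-1, 1}; it misses every integer gridline on the z-axis.
4. These observations pin down the coefficients. Check: (1, 0, 0) on the x-axis lies on the surface, and p(1, 0, 0) = 0. ✓

x^4 + 2*x^2*y^2 + y^4 - 3*x^2 - 3*y^2 + 2*z^2 + 2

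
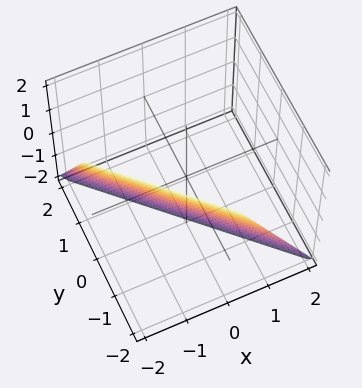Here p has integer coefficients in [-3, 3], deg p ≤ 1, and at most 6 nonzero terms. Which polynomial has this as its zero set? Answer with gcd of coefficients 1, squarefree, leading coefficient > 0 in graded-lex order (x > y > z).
The degree is 1 — the surface is flat (a plane).
From the axis intercepts and sections: it meets the x-axis at x = -1 (among the integer gridlines); it meets the y-axis at y = -1 (among the integer gridlines); it crosses the z-axis at the gridline z = -2.
Together with the visible shape, these determine p as stated.

2*x + 2*y + z + 2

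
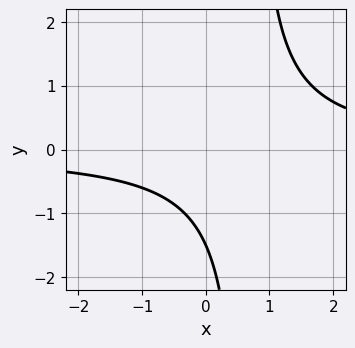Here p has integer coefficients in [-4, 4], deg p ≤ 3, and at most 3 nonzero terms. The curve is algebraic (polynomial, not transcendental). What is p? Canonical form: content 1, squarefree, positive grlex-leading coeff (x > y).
3*x*y - 2*y - 3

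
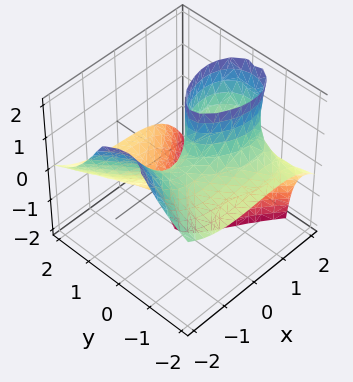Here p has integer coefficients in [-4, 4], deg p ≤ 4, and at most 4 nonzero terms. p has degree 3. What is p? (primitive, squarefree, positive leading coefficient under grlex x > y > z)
x^3 + 3*y^2*z - 2*x*z + 3*y

(a) The degree is 3 — no degree-2 surface has this shape.
(b) Reading off the gridlines: it crosses the y-axis at the gridline y = 0; it crosses the x-axis at the gridline x = 0; every point of the z-axis in the box is on the surface.
(c) These observations pin down the coefficients.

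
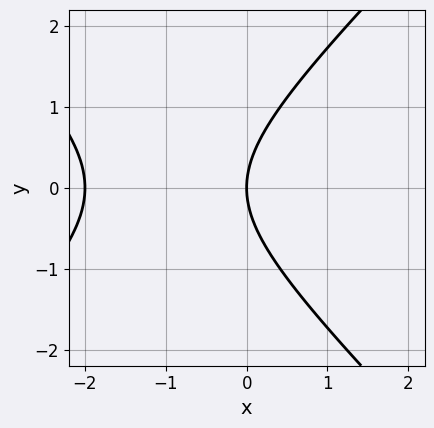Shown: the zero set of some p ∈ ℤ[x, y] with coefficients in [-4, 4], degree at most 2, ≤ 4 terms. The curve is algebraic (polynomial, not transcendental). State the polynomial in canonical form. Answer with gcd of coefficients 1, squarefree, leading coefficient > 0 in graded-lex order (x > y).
x^2 - y^2 + 2*x

(a) Degree: no degree-1 curve has this shape, so deg p = 2.
(b) Symmetries: it's symmetric under y → −y, forcing even powers of y.
(c) Checking where it meets the axes: the x-axis gridline crossings are at x ∈ {-2, 0}; one y-axis crossing is at y = 0.
(d) These observations pin down the coefficients.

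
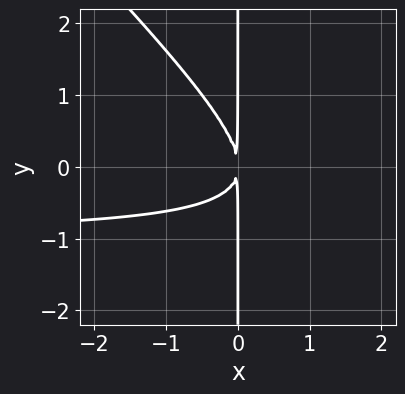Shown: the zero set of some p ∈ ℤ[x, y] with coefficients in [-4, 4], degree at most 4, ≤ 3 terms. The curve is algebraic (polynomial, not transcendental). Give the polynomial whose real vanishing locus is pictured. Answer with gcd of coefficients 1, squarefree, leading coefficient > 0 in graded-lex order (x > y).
x^2*y + x*y^2 + x^2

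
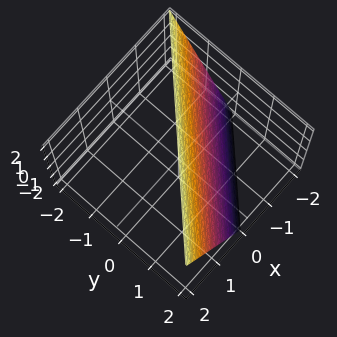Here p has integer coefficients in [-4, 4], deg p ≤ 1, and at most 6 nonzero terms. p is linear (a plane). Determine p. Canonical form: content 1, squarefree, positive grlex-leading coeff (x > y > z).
The degree is 1 — the surface is flat (a plane).
Reading off the gridlines: it crosses the z-axis at the gridline z = 2; it meets the x-axis at x = -1 (among the integer gridlines); one y-axis crossing is at y = 1.
These observations pin down the coefficients.

2*x - 2*y - z + 2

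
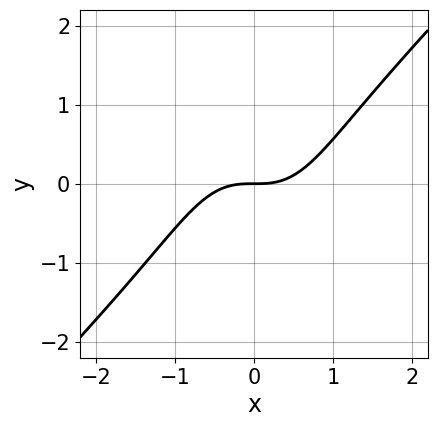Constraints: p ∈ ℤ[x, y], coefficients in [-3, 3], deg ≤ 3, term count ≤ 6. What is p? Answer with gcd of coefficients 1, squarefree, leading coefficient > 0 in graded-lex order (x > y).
3*x^3 - 2*x^2*y - y^3 - 3*y

(a) deg p = 3. No degree-2 curve has this shape.
(b) Observable constraints: one x-axis crossing is at x = 0; it meets the y-axis at y = 0 (among the integer gridlines).
(c) Putting this together gives p.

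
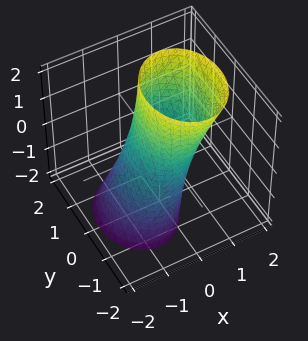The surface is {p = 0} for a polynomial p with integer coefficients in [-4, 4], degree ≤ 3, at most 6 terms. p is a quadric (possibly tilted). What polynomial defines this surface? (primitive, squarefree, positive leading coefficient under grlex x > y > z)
3*x^2 - 2*x*z + 2*y^2 - 2

First, deg p = 2.
Next, checking where it meets the axes: the surface avoids every integer z-axis point in the box; the y-axis gridline crossings are at y ∈ {-1, 1}.
Finally, assembling these constraints gives the stated polynomial.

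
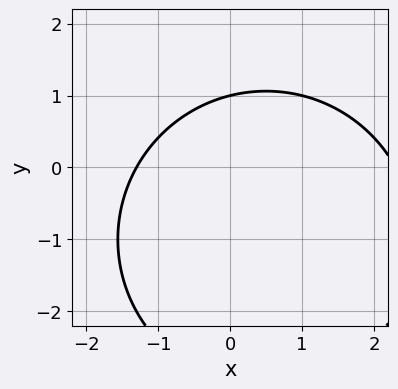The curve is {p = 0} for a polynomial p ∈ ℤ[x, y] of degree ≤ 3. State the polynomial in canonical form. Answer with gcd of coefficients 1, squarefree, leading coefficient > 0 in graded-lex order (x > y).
x^2 + y^2 - x + 2*y - 3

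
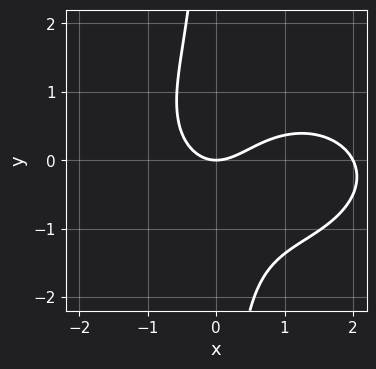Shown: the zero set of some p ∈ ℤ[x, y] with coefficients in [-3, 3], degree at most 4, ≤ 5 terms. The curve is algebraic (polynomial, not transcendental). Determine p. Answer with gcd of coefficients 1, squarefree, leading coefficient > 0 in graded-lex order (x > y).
x^3 + 2*x*y^2 - 2*x^2 + 2*y

(a) The degree is 3 — no degree-2 curve has this shape.
(b) Observable constraints: one y-axis crossing is at y = 0; the x-axis gridline crossings are at x ∈ {0, 2}.
(c) Assembling these constraints gives the stated polynomial.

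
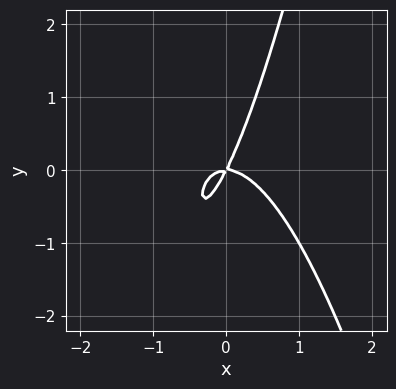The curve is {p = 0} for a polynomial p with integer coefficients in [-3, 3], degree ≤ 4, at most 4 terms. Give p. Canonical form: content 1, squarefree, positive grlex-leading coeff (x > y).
3*x^3 + 2*x*y - y^2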